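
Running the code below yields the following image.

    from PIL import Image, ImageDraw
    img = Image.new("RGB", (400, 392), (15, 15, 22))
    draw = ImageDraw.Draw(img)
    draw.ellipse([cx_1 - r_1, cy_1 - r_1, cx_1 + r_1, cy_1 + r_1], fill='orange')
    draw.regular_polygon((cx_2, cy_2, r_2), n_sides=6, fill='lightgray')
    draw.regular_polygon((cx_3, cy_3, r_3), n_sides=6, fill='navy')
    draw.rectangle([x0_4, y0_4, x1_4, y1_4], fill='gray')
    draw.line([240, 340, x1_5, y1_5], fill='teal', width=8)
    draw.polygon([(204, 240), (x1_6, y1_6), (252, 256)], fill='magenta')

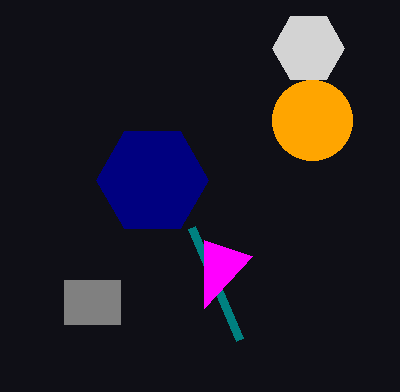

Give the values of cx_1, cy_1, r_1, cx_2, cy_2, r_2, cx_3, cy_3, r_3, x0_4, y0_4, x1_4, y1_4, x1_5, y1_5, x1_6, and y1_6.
cx_1 = 312
cy_1 = 120
r_1 = 40
cx_2 = 308
cy_2 = 48
r_2 = 36
cx_3 = 152
cy_3 = 180
r_3 = 56
x0_4 = 64
y0_4 = 280
x1_4 = 120
y1_4 = 324
x1_5 = 192
y1_5 = 228
x1_6 = 204
y1_6 = 308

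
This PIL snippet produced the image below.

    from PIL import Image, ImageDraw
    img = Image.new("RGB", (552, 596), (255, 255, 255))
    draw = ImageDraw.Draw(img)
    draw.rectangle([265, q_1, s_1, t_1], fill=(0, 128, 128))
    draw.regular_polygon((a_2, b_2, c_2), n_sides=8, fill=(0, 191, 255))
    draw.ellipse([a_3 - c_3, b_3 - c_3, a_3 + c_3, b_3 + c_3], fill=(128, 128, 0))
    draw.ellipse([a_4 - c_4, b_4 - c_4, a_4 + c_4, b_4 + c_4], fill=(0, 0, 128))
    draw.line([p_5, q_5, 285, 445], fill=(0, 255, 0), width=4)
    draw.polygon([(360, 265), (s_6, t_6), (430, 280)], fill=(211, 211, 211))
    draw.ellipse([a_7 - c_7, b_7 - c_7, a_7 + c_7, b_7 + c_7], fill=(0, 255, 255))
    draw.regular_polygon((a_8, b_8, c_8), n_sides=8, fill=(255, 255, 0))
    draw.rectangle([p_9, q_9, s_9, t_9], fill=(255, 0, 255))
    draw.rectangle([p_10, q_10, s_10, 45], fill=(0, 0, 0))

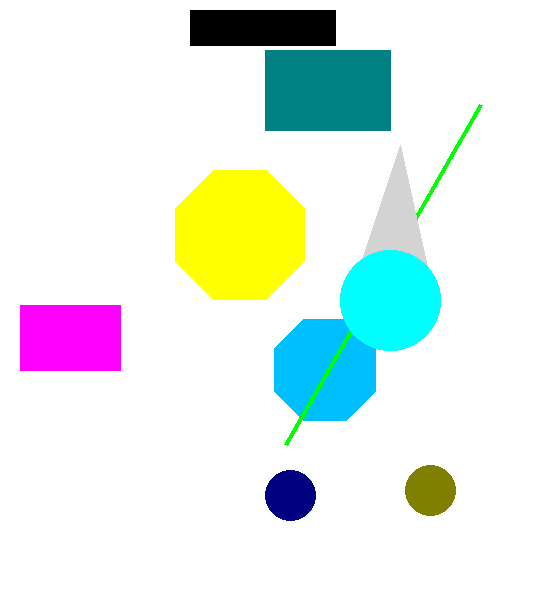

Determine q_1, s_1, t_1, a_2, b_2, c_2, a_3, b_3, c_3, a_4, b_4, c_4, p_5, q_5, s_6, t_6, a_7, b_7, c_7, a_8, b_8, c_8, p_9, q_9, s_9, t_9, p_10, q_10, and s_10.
q_1 = 50
s_1 = 390
t_1 = 130
a_2 = 325
b_2 = 370
c_2 = 55
a_3 = 430
b_3 = 490
c_3 = 25
a_4 = 290
b_4 = 495
c_4 = 25
p_5 = 480
q_5 = 105
s_6 = 400
t_6 = 145
a_7 = 390
b_7 = 300
c_7 = 50
a_8 = 240
b_8 = 235
c_8 = 70
p_9 = 20
q_9 = 305
s_9 = 120
t_9 = 370
p_10 = 190
q_10 = 10
s_10 = 335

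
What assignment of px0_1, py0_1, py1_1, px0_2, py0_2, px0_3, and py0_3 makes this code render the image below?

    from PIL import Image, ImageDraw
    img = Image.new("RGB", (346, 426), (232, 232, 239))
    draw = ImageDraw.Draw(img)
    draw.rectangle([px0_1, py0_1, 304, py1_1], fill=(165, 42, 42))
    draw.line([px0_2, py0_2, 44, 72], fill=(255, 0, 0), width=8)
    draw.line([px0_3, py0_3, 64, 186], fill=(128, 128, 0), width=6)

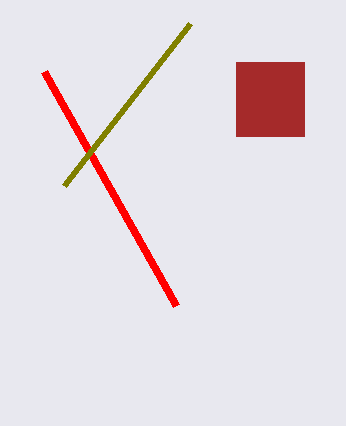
px0_1 = 236
py0_1 = 62
py1_1 = 136
px0_2 = 176
py0_2 = 306
px0_3 = 190
py0_3 = 24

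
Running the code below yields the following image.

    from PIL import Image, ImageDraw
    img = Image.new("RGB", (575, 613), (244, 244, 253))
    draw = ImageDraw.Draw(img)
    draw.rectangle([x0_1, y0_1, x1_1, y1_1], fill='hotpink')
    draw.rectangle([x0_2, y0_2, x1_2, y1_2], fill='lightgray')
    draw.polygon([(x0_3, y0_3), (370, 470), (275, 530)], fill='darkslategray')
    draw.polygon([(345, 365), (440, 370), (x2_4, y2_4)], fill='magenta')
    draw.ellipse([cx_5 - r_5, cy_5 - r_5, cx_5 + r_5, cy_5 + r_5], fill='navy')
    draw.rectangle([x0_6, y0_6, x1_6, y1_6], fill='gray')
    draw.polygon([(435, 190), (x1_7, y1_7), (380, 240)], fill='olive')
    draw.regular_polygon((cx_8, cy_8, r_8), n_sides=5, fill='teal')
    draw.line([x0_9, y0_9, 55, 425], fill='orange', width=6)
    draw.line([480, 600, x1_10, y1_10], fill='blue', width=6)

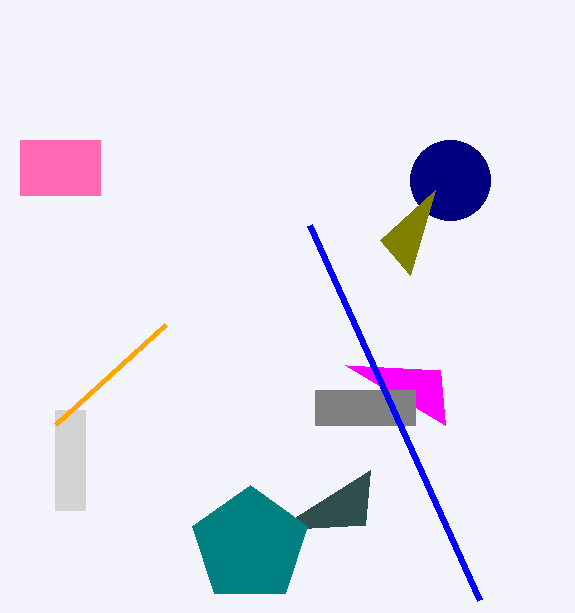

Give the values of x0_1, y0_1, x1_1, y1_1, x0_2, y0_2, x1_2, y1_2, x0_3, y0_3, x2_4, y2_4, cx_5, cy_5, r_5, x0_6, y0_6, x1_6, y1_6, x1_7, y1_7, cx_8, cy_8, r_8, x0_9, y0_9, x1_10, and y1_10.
x0_1 = 20, y0_1 = 140, x1_1 = 100, y1_1 = 195, x0_2 = 55, y0_2 = 410, x1_2 = 85, y1_2 = 510, x0_3 = 365, y0_3 = 525, x2_4 = 445, y2_4 = 425, cx_5 = 450, cy_5 = 180, r_5 = 40, x0_6 = 315, y0_6 = 390, x1_6 = 415, y1_6 = 425, x1_7 = 410, y1_7 = 275, cx_8 = 250, cy_8 = 545, r_8 = 60, x0_9 = 165, y0_9 = 325, x1_10 = 310, y1_10 = 225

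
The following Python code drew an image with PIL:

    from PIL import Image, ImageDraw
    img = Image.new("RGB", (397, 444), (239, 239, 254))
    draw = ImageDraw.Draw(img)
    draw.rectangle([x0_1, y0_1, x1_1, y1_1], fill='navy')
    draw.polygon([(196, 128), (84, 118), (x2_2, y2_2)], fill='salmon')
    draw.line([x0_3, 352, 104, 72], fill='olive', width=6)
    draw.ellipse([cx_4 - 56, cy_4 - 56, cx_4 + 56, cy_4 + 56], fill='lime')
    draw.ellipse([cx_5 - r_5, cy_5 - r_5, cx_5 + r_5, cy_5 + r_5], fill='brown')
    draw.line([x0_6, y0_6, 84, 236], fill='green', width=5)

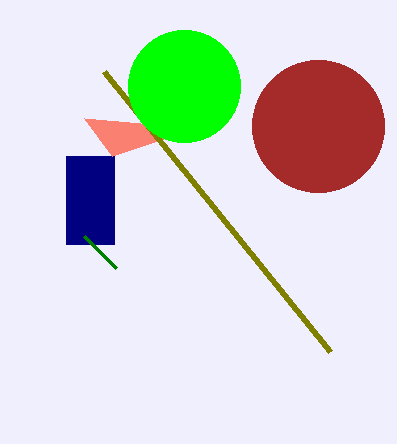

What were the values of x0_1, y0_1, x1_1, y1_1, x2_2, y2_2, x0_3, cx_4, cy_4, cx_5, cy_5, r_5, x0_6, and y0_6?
x0_1 = 66
y0_1 = 156
x1_1 = 114
y1_1 = 244
x2_2 = 112
y2_2 = 156
x0_3 = 330
cx_4 = 184
cy_4 = 86
cx_5 = 318
cy_5 = 126
r_5 = 66
x0_6 = 116
y0_6 = 268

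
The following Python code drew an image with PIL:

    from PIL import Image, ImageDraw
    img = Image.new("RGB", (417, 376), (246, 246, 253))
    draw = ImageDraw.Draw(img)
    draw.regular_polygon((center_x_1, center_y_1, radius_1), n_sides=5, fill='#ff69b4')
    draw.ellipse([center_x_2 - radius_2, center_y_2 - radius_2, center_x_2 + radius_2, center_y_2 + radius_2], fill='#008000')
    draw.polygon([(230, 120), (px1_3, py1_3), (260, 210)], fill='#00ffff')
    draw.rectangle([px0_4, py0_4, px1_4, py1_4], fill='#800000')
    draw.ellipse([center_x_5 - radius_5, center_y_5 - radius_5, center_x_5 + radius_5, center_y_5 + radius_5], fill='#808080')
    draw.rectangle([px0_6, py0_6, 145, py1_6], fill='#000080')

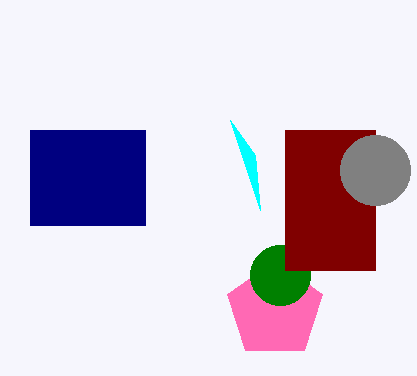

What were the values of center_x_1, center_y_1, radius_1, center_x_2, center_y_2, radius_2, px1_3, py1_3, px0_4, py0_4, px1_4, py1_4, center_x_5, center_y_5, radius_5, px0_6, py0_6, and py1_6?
center_x_1 = 275; center_y_1 = 310; radius_1 = 50; center_x_2 = 280; center_y_2 = 275; radius_2 = 30; px1_3 = 255; py1_3 = 155; px0_4 = 285; py0_4 = 130; px1_4 = 375; py1_4 = 270; center_x_5 = 375; center_y_5 = 170; radius_5 = 35; px0_6 = 30; py0_6 = 130; py1_6 = 225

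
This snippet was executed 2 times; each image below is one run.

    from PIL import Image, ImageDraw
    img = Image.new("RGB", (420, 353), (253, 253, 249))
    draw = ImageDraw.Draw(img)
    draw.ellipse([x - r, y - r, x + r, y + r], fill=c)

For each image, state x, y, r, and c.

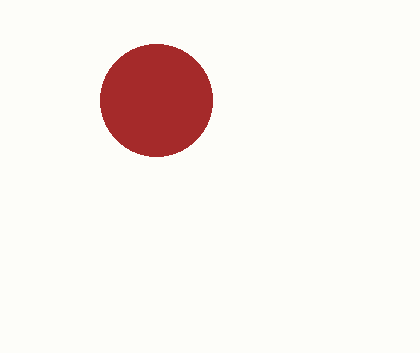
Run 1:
x = 156
y = 100
r = 56
c = 'brown'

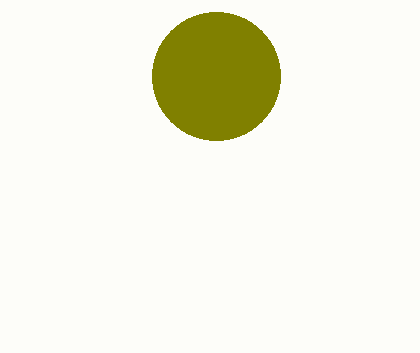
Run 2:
x = 216; y = 76; r = 64; c = 'olive'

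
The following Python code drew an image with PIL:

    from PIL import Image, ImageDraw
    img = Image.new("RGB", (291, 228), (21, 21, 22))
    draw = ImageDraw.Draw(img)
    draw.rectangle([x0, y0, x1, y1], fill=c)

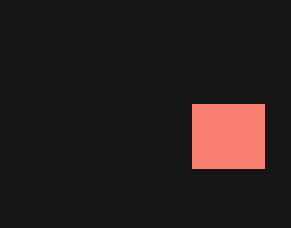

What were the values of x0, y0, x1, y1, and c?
x0 = 192
y0 = 104
x1 = 264
y1 = 168
c = 'salmon'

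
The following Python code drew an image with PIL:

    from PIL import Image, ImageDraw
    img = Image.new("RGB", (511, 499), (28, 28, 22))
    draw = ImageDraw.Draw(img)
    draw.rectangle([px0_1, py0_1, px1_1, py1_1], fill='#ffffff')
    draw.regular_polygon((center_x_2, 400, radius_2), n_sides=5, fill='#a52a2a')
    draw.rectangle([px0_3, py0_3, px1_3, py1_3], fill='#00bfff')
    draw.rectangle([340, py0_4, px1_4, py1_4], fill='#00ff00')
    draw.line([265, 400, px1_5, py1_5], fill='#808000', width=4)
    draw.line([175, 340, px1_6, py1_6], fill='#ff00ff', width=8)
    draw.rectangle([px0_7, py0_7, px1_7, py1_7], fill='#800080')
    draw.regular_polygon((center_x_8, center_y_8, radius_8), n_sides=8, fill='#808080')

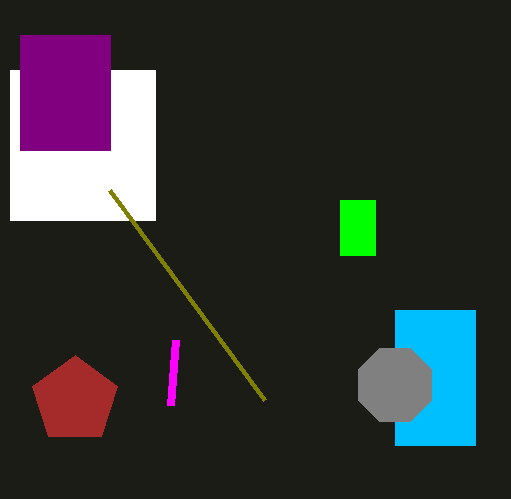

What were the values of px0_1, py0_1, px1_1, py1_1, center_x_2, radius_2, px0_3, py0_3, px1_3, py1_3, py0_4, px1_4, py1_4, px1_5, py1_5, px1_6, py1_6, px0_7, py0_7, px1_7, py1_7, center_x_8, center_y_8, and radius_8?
px0_1 = 10, py0_1 = 70, px1_1 = 155, py1_1 = 220, center_x_2 = 75, radius_2 = 45, px0_3 = 395, py0_3 = 310, px1_3 = 475, py1_3 = 445, py0_4 = 200, px1_4 = 375, py1_4 = 255, px1_5 = 110, py1_5 = 190, px1_6 = 170, py1_6 = 405, px0_7 = 20, py0_7 = 35, px1_7 = 110, py1_7 = 150, center_x_8 = 395, center_y_8 = 385, radius_8 = 40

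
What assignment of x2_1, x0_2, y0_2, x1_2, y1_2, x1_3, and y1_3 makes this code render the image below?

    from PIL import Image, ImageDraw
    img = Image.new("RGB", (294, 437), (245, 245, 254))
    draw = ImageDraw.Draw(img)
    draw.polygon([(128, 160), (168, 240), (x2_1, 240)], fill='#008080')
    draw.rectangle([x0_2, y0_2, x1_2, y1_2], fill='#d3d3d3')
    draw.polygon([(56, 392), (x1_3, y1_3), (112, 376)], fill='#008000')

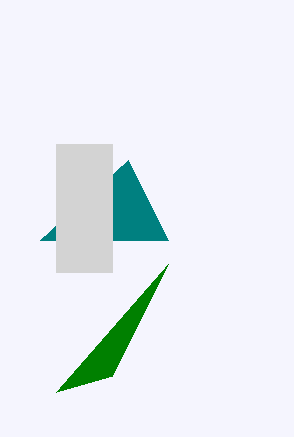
x2_1 = 40; x0_2 = 56; y0_2 = 144; x1_2 = 112; y1_2 = 272; x1_3 = 168; y1_3 = 264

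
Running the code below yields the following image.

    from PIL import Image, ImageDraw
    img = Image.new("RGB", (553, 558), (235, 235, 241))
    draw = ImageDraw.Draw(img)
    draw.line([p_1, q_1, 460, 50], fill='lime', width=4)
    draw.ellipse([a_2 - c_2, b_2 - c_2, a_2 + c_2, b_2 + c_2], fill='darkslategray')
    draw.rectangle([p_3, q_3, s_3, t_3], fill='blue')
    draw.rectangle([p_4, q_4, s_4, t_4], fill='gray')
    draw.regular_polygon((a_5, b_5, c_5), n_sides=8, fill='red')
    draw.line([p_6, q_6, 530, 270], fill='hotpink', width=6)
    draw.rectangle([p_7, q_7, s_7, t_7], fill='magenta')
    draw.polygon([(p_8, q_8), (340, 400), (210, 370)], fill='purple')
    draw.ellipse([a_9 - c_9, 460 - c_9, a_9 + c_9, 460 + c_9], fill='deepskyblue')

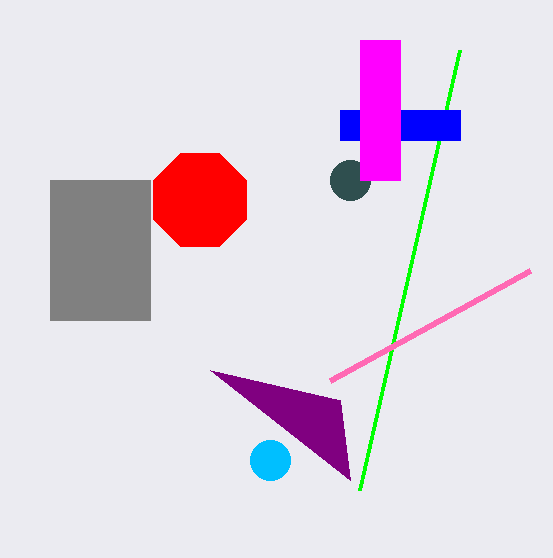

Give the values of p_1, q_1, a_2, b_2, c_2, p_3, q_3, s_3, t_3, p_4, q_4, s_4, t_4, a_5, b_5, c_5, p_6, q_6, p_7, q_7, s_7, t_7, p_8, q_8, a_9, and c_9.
p_1 = 360
q_1 = 490
a_2 = 350
b_2 = 180
c_2 = 20
p_3 = 340
q_3 = 110
s_3 = 460
t_3 = 140
p_4 = 50
q_4 = 180
s_4 = 150
t_4 = 320
a_5 = 200
b_5 = 200
c_5 = 50
p_6 = 330
q_6 = 380
p_7 = 360
q_7 = 40
s_7 = 400
t_7 = 180
p_8 = 350
q_8 = 480
a_9 = 270
c_9 = 20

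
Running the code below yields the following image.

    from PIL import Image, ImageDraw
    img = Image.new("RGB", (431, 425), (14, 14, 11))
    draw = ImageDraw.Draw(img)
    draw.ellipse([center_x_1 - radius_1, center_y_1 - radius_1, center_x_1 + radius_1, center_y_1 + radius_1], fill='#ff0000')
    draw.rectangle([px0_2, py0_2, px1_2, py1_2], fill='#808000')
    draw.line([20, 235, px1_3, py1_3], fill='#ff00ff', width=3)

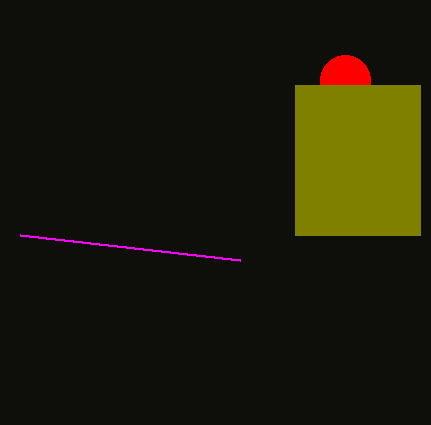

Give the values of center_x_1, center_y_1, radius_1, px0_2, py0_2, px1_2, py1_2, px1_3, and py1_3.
center_x_1 = 345
center_y_1 = 80
radius_1 = 25
px0_2 = 295
py0_2 = 85
px1_2 = 420
py1_2 = 235
px1_3 = 240
py1_3 = 260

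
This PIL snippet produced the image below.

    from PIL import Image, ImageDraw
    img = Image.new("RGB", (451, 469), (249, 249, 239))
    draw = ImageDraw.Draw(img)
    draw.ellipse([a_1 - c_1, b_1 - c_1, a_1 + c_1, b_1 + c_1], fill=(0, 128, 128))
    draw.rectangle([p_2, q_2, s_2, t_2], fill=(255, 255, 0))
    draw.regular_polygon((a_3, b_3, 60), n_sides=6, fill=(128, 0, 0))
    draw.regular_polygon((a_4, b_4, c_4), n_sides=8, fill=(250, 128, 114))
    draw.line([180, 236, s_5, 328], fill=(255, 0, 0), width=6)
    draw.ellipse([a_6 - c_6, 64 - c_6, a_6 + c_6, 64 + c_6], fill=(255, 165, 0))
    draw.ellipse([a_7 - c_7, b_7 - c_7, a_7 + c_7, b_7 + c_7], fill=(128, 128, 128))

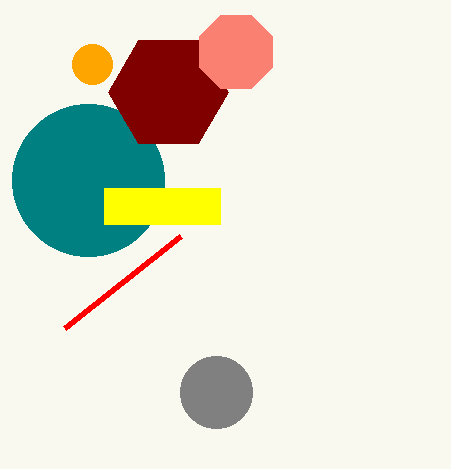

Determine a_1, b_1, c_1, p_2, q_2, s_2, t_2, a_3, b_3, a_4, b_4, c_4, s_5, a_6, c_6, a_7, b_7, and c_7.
a_1 = 88, b_1 = 180, c_1 = 76, p_2 = 104, q_2 = 188, s_2 = 220, t_2 = 224, a_3 = 168, b_3 = 92, a_4 = 236, b_4 = 52, c_4 = 40, s_5 = 64, a_6 = 92, c_6 = 20, a_7 = 216, b_7 = 392, c_7 = 36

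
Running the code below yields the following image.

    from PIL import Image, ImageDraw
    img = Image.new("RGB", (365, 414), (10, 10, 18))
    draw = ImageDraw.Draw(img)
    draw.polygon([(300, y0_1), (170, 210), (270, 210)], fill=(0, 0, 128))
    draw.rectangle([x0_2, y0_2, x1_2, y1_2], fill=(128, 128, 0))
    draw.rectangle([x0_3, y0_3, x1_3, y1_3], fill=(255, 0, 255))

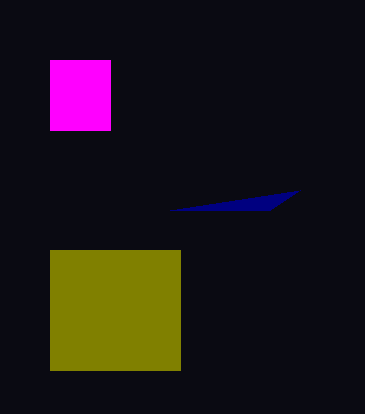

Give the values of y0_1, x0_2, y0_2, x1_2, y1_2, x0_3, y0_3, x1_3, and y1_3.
y0_1 = 190, x0_2 = 50, y0_2 = 250, x1_2 = 180, y1_2 = 370, x0_3 = 50, y0_3 = 60, x1_3 = 110, y1_3 = 130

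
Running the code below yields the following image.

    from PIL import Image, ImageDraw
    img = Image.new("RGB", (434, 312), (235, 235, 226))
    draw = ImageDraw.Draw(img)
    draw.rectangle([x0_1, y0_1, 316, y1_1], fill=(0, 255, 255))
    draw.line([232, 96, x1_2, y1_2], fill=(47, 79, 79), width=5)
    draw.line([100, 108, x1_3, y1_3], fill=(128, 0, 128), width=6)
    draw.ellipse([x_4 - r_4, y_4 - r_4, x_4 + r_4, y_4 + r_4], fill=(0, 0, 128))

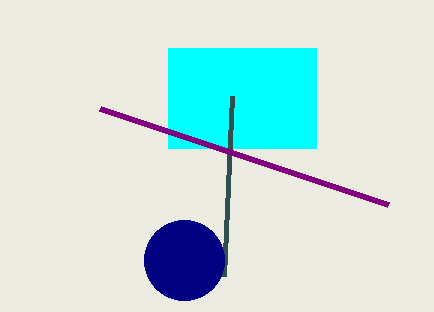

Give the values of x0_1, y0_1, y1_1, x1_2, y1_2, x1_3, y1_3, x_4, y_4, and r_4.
x0_1 = 168, y0_1 = 48, y1_1 = 148, x1_2 = 224, y1_2 = 276, x1_3 = 388, y1_3 = 204, x_4 = 184, y_4 = 260, r_4 = 40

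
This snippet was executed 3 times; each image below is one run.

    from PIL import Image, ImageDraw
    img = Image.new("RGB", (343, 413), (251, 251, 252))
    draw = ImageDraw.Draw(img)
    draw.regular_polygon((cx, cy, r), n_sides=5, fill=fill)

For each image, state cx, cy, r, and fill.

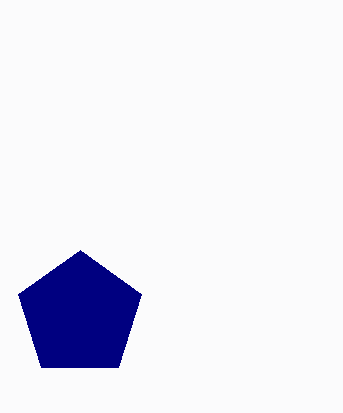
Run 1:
cx = 80, cy = 315, r = 65, fill = 'navy'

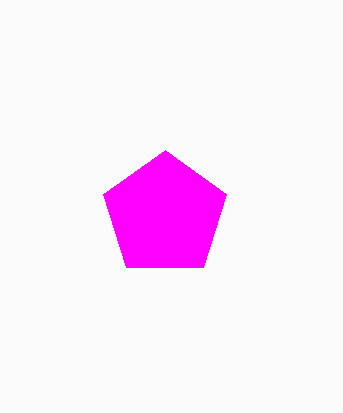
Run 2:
cx = 165, cy = 215, r = 65, fill = 'magenta'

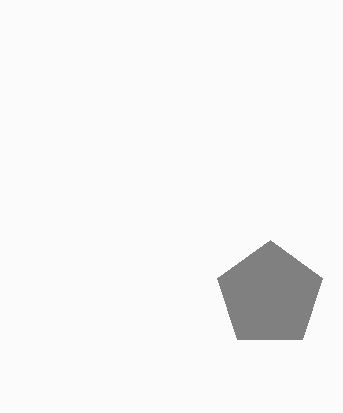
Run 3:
cx = 270, cy = 295, r = 55, fill = 'gray'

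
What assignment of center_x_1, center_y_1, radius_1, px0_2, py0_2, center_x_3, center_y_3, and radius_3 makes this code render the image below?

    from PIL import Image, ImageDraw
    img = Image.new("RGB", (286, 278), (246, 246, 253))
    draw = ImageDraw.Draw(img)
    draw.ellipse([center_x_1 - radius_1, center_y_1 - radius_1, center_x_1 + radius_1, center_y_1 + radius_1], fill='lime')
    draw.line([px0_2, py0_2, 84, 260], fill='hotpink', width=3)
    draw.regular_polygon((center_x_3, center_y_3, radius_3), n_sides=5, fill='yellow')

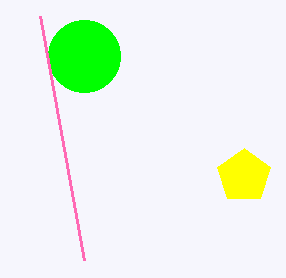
center_x_1 = 84
center_y_1 = 56
radius_1 = 36
px0_2 = 40
py0_2 = 16
center_x_3 = 244
center_y_3 = 176
radius_3 = 28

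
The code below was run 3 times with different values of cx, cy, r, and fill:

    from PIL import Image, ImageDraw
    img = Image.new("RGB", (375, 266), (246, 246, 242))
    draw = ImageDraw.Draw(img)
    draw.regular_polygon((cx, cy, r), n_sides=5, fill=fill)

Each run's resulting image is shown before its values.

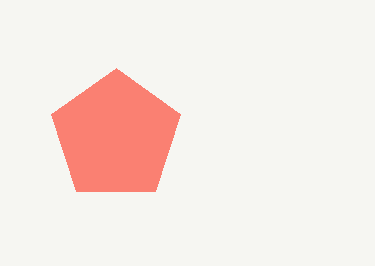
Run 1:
cx = 116
cy = 136
r = 68
fill = 'salmon'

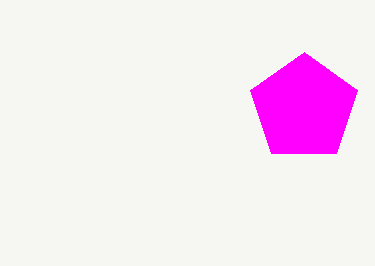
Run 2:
cx = 304; cy = 108; r = 56; fill = 'magenta'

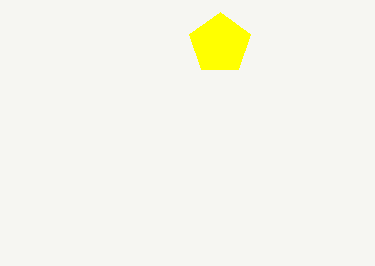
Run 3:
cx = 220; cy = 44; r = 32; fill = 'yellow'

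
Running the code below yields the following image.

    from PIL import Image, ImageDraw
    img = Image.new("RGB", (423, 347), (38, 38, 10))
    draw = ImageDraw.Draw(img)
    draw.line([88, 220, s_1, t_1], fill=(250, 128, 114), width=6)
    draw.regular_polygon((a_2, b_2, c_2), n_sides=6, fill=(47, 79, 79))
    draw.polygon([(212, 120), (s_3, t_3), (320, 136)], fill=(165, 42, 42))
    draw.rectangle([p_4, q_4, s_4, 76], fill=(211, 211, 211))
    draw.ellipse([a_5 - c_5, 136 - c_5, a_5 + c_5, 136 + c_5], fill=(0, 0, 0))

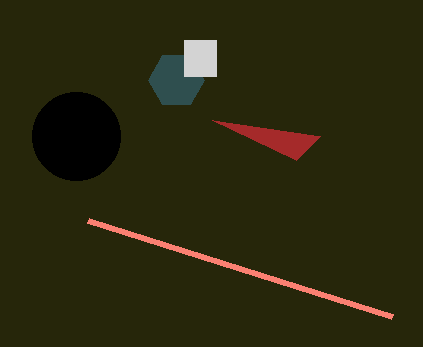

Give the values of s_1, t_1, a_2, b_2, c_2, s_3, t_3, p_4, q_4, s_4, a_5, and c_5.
s_1 = 392; t_1 = 316; a_2 = 176; b_2 = 80; c_2 = 28; s_3 = 296; t_3 = 160; p_4 = 184; q_4 = 40; s_4 = 216; a_5 = 76; c_5 = 44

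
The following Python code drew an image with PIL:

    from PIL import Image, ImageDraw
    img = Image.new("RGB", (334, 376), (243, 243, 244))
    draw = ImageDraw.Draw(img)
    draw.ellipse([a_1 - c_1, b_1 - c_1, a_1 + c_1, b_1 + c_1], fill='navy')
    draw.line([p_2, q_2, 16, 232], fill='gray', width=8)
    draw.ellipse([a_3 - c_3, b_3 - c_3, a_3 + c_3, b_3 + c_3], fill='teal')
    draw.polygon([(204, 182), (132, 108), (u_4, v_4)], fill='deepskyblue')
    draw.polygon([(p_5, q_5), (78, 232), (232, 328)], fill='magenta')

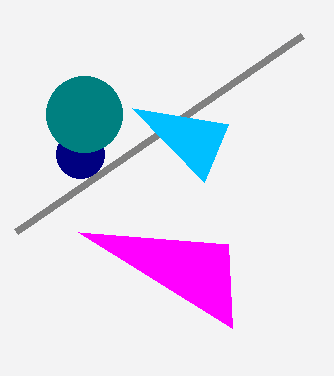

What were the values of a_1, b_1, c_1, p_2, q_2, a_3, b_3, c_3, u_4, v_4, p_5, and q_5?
a_1 = 80, b_1 = 154, c_1 = 24, p_2 = 302, q_2 = 36, a_3 = 84, b_3 = 114, c_3 = 38, u_4 = 228, v_4 = 124, p_5 = 228, q_5 = 244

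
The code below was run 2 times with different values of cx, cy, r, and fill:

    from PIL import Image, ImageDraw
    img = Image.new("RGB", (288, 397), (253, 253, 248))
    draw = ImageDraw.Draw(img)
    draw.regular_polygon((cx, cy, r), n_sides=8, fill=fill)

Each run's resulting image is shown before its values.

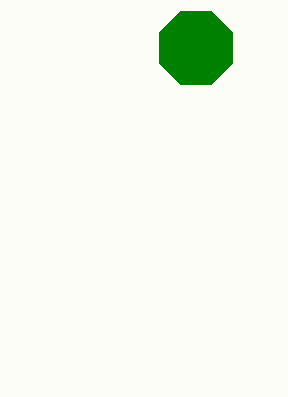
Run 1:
cx = 196, cy = 48, r = 40, fill = 'green'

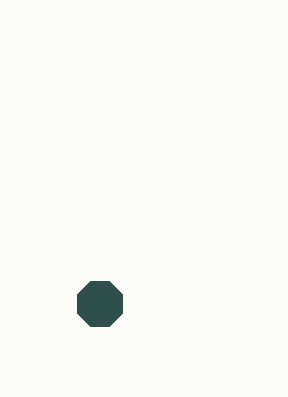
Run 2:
cx = 100; cy = 304; r = 24; fill = 'darkslategray'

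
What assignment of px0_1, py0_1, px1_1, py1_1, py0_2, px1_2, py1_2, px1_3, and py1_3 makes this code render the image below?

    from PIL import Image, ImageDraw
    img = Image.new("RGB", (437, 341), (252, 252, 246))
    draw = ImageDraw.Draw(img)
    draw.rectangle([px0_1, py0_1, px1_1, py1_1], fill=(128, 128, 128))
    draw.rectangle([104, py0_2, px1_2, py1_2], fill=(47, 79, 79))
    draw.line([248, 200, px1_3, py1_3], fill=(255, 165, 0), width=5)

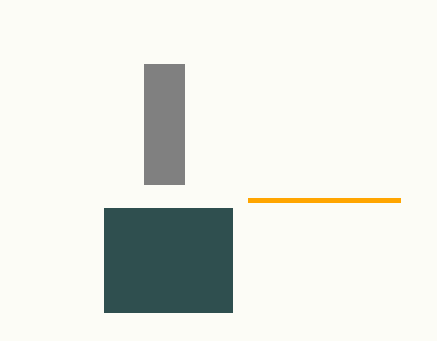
px0_1 = 144
py0_1 = 64
px1_1 = 184
py1_1 = 184
py0_2 = 208
px1_2 = 232
py1_2 = 312
px1_3 = 400
py1_3 = 200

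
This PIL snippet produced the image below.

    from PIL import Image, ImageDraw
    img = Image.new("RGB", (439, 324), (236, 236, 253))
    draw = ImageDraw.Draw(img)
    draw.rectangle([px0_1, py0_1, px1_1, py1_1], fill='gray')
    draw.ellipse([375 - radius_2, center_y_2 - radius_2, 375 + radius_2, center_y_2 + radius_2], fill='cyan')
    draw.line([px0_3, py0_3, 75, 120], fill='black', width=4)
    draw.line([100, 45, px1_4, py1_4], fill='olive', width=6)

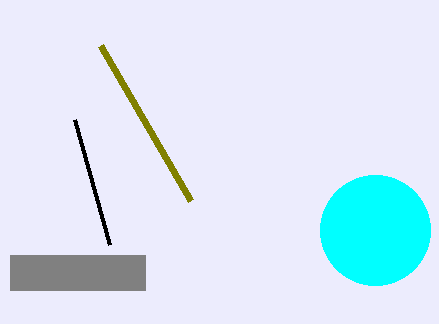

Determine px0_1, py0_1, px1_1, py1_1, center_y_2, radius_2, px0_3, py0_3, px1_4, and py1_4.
px0_1 = 10; py0_1 = 255; px1_1 = 145; py1_1 = 290; center_y_2 = 230; radius_2 = 55; px0_3 = 110; py0_3 = 245; px1_4 = 190; py1_4 = 200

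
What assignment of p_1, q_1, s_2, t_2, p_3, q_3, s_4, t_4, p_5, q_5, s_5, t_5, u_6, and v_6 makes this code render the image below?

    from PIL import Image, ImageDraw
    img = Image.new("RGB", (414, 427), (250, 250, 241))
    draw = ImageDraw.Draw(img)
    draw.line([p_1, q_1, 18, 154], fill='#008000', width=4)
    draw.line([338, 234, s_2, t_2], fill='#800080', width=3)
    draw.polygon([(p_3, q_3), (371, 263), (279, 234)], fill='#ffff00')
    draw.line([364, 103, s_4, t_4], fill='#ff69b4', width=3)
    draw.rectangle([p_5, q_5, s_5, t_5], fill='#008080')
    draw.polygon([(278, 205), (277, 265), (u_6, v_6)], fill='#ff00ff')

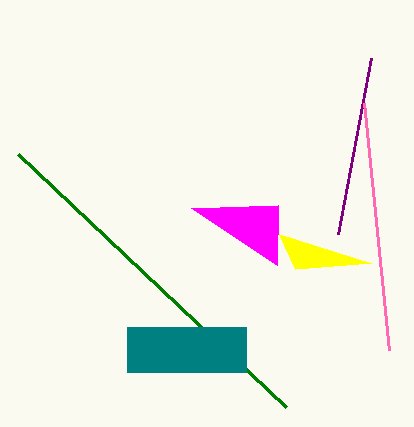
p_1 = 286; q_1 = 407; s_2 = 371; t_2 = 58; p_3 = 295; q_3 = 269; s_4 = 389; t_4 = 350; p_5 = 127; q_5 = 327; s_5 = 246; t_5 = 372; u_6 = 191; v_6 = 208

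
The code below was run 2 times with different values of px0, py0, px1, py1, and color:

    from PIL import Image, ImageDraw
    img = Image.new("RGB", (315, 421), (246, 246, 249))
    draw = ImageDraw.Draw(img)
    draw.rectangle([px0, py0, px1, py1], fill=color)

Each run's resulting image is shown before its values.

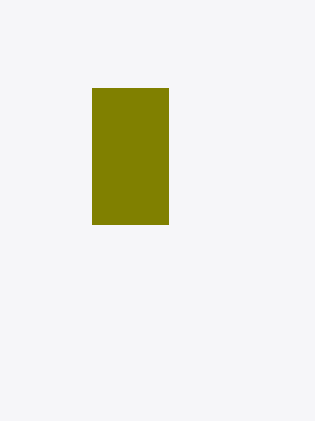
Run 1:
px0 = 92
py0 = 88
px1 = 168
py1 = 224
color = 'olive'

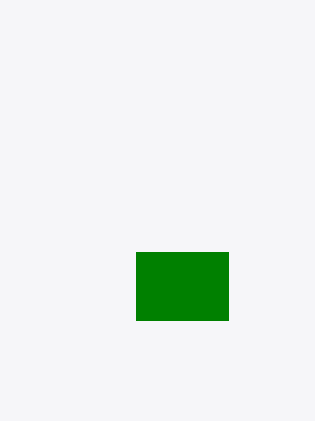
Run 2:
px0 = 136; py0 = 252; px1 = 228; py1 = 320; color = 'green'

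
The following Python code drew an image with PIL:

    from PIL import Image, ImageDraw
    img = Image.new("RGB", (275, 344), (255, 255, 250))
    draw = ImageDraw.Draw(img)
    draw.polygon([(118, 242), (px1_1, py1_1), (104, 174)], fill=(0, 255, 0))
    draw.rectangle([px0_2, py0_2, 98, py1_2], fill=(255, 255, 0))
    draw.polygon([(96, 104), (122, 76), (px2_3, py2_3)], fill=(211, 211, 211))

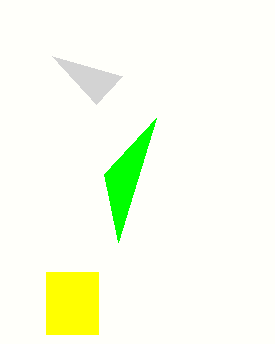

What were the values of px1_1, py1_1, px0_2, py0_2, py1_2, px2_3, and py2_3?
px1_1 = 156; py1_1 = 118; px0_2 = 46; py0_2 = 272; py1_2 = 334; px2_3 = 52; py2_3 = 56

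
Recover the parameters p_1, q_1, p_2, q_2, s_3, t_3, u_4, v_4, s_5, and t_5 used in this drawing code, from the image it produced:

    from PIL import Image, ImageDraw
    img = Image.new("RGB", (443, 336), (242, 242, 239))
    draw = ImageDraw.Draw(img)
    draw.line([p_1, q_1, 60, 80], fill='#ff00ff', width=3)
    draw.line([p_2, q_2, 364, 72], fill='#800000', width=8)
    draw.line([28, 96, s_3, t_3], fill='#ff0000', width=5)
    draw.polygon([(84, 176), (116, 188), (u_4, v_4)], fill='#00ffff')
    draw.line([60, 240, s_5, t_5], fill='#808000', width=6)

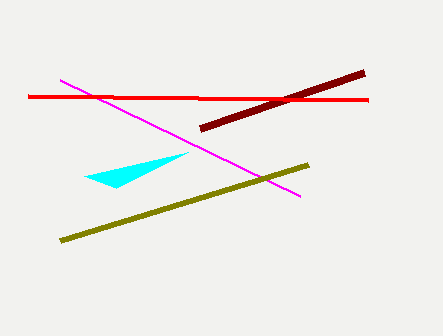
p_1 = 300
q_1 = 196
p_2 = 200
q_2 = 128
s_3 = 368
t_3 = 100
u_4 = 188
v_4 = 152
s_5 = 308
t_5 = 164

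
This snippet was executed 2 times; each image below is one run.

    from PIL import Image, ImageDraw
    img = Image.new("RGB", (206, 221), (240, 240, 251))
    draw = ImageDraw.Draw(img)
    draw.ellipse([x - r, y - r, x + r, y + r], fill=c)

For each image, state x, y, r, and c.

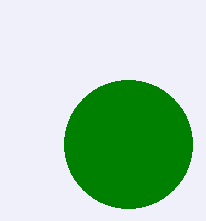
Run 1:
x = 128, y = 144, r = 64, c = 'green'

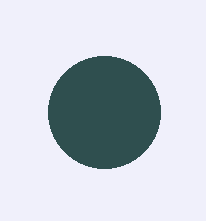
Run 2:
x = 104, y = 112, r = 56, c = 'darkslategray'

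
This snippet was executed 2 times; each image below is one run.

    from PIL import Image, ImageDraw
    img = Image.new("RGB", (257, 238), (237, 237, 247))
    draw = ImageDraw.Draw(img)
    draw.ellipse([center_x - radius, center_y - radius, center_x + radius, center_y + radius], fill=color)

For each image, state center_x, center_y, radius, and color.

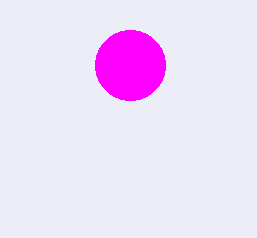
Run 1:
center_x = 130, center_y = 65, radius = 35, color = 'magenta'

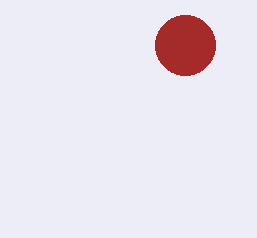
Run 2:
center_x = 185; center_y = 45; radius = 30; color = 'brown'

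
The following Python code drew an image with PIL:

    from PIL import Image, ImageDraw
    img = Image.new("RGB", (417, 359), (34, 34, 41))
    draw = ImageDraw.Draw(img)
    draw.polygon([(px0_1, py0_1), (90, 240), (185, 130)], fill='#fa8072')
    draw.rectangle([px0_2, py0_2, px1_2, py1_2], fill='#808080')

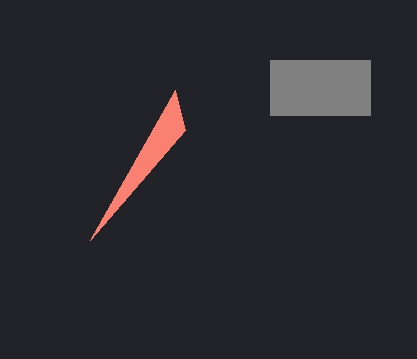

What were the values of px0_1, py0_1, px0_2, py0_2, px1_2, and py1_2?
px0_1 = 175
py0_1 = 90
px0_2 = 270
py0_2 = 60
px1_2 = 370
py1_2 = 115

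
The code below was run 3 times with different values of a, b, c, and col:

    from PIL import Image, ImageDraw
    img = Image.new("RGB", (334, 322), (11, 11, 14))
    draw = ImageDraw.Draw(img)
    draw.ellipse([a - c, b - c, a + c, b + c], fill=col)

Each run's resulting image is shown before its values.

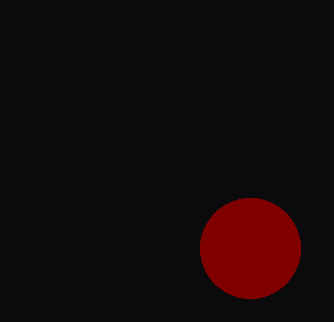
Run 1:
a = 250
b = 248
c = 50
col = 'maroon'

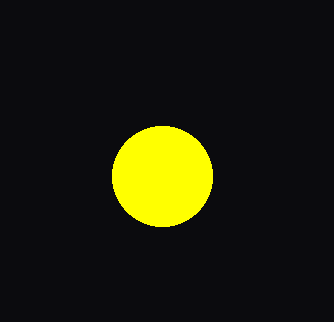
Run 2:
a = 162; b = 176; c = 50; col = 'yellow'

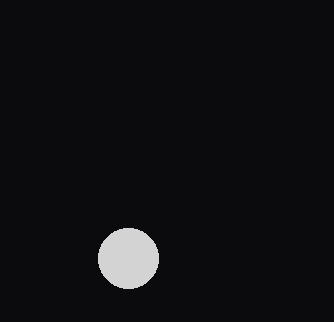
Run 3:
a = 128
b = 258
c = 30
col = 'lightgray'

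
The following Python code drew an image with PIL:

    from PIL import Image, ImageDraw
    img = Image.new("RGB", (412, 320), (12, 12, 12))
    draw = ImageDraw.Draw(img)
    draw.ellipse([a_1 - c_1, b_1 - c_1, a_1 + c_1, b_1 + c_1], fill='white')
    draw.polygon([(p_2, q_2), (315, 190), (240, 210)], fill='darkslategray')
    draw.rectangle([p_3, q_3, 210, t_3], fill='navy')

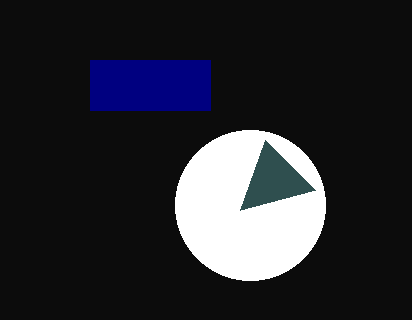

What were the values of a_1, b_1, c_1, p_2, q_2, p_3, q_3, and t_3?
a_1 = 250; b_1 = 205; c_1 = 75; p_2 = 265; q_2 = 140; p_3 = 90; q_3 = 60; t_3 = 110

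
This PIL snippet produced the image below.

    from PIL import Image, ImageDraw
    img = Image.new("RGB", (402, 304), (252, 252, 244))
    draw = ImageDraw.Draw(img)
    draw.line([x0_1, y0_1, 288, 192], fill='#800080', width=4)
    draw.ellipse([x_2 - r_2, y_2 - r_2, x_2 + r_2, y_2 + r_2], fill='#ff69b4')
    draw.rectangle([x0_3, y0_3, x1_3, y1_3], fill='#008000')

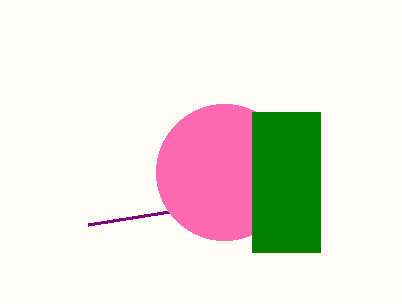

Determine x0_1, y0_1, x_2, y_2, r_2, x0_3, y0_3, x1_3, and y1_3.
x0_1 = 88; y0_1 = 224; x_2 = 224; y_2 = 172; r_2 = 68; x0_3 = 252; y0_3 = 112; x1_3 = 320; y1_3 = 252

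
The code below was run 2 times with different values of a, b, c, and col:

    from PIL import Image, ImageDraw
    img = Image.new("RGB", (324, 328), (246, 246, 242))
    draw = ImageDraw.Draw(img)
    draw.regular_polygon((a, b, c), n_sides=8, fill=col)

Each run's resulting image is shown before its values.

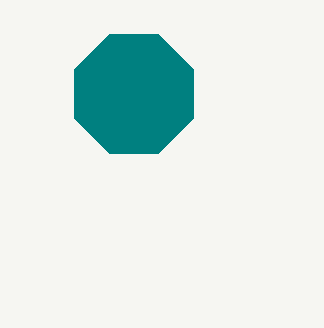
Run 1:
a = 134
b = 94
c = 64
col = 'teal'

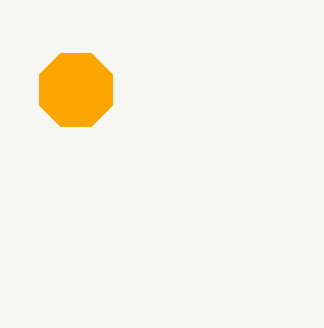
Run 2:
a = 76, b = 90, c = 40, col = 'orange'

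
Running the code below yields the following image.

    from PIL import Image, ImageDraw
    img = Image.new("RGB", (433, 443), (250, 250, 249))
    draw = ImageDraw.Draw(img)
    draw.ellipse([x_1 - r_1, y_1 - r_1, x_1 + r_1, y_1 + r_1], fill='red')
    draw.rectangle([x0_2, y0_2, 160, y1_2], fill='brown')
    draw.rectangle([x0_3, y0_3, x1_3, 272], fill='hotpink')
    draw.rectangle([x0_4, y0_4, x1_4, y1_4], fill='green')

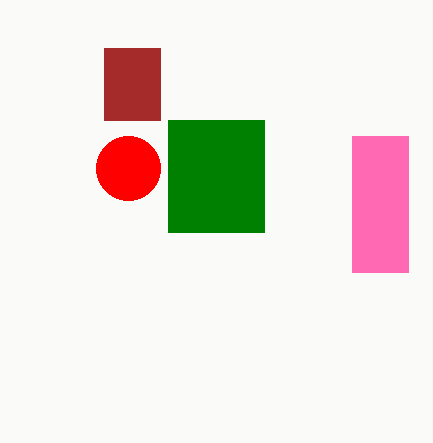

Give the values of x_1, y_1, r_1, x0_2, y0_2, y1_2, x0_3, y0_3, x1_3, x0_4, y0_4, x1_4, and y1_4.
x_1 = 128, y_1 = 168, r_1 = 32, x0_2 = 104, y0_2 = 48, y1_2 = 120, x0_3 = 352, y0_3 = 136, x1_3 = 408, x0_4 = 168, y0_4 = 120, x1_4 = 264, y1_4 = 232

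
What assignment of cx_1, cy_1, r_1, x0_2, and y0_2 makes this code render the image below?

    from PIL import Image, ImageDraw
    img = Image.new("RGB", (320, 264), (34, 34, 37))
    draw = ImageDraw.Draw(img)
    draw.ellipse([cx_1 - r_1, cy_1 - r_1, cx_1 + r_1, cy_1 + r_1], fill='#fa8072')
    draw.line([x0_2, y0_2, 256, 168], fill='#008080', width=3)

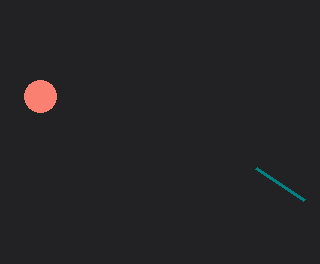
cx_1 = 40, cy_1 = 96, r_1 = 16, x0_2 = 304, y0_2 = 200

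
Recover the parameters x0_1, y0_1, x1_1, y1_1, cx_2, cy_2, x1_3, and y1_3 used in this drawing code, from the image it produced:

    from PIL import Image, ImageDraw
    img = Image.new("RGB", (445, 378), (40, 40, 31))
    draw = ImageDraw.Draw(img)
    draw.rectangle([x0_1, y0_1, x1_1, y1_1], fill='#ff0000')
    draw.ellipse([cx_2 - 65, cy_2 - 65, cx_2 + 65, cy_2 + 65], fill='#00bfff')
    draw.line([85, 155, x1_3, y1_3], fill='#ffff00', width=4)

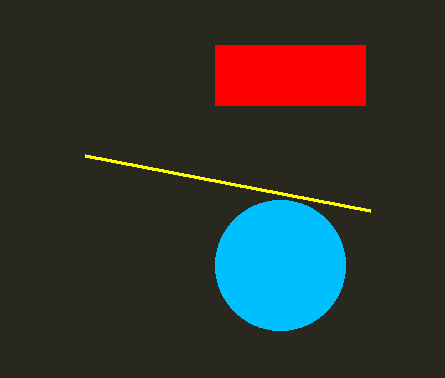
x0_1 = 215
y0_1 = 45
x1_1 = 365
y1_1 = 105
cx_2 = 280
cy_2 = 265
x1_3 = 370
y1_3 = 210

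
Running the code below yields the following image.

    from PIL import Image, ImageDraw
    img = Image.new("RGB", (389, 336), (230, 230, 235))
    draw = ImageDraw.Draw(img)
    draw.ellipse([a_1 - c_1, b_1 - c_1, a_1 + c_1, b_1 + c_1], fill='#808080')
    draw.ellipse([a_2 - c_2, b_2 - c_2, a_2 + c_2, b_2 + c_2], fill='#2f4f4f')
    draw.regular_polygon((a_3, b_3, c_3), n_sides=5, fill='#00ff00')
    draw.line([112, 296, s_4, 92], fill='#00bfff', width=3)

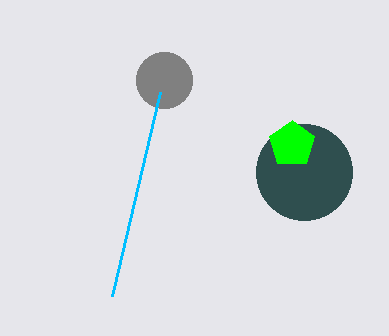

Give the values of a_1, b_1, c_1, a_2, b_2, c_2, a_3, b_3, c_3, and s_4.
a_1 = 164; b_1 = 80; c_1 = 28; a_2 = 304; b_2 = 172; c_2 = 48; a_3 = 292; b_3 = 144; c_3 = 24; s_4 = 160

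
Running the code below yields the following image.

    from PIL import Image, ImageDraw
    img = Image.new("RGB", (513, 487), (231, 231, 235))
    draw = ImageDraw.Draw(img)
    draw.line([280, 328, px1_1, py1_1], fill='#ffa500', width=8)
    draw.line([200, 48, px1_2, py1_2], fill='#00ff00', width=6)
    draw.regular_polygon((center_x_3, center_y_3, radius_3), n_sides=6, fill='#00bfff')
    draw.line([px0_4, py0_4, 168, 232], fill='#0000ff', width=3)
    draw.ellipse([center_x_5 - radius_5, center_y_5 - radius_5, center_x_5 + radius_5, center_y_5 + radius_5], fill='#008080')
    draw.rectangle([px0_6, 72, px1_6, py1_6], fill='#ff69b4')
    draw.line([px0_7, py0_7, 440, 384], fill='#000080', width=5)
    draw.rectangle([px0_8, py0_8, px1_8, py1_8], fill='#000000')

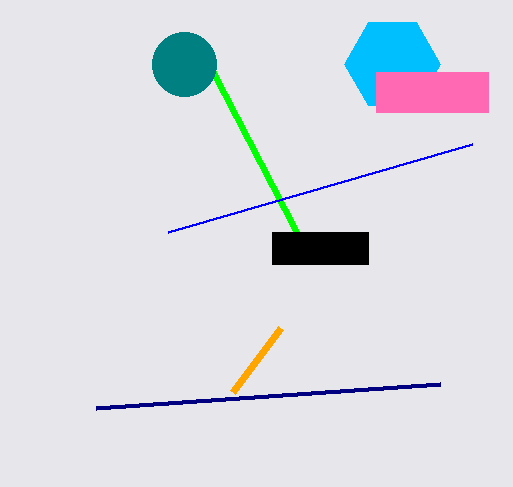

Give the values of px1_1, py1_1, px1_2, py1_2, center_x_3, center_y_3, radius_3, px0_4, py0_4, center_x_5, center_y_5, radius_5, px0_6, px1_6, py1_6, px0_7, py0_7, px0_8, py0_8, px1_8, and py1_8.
px1_1 = 232
py1_1 = 392
px1_2 = 296
py1_2 = 232
center_x_3 = 392
center_y_3 = 64
radius_3 = 48
px0_4 = 472
py0_4 = 144
center_x_5 = 184
center_y_5 = 64
radius_5 = 32
px0_6 = 376
px1_6 = 488
py1_6 = 112
px0_7 = 96
py0_7 = 408
px0_8 = 272
py0_8 = 232
px1_8 = 368
py1_8 = 264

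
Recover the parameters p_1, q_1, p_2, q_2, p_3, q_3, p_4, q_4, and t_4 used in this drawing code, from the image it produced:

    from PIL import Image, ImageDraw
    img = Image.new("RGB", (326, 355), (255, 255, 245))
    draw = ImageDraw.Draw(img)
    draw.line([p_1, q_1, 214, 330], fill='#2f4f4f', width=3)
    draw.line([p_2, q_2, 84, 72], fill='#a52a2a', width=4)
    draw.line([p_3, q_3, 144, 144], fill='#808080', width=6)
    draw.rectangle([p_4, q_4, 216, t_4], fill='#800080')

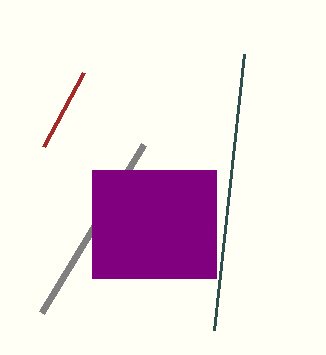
p_1 = 244
q_1 = 54
p_2 = 44
q_2 = 146
p_3 = 42
q_3 = 312
p_4 = 92
q_4 = 170
t_4 = 278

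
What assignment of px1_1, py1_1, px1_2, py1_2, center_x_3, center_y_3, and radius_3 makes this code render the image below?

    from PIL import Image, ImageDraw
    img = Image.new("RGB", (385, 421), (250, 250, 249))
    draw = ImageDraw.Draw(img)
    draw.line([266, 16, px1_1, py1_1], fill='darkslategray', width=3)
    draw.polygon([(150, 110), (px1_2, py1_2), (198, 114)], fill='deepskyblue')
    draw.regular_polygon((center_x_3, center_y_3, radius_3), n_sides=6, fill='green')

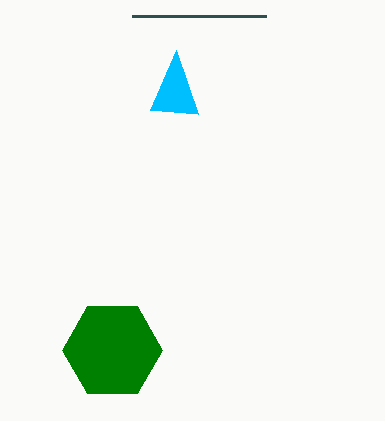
px1_1 = 132, py1_1 = 16, px1_2 = 176, py1_2 = 50, center_x_3 = 112, center_y_3 = 350, radius_3 = 50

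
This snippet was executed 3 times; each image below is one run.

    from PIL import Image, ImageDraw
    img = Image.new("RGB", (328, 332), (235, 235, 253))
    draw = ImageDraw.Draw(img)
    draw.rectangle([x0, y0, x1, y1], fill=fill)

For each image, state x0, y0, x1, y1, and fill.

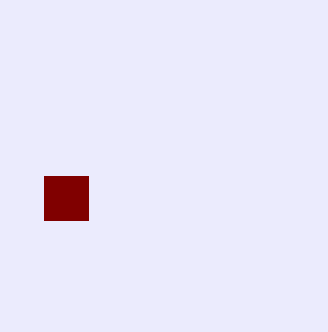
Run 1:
x0 = 44
y0 = 176
x1 = 88
y1 = 220
fill = 'maroon'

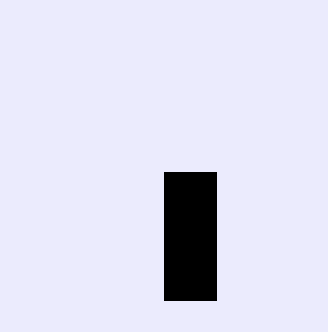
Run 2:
x0 = 164
y0 = 172
x1 = 216
y1 = 300
fill = 'black'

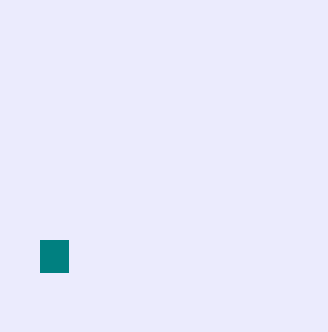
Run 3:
x0 = 40
y0 = 240
x1 = 68
y1 = 272
fill = 'teal'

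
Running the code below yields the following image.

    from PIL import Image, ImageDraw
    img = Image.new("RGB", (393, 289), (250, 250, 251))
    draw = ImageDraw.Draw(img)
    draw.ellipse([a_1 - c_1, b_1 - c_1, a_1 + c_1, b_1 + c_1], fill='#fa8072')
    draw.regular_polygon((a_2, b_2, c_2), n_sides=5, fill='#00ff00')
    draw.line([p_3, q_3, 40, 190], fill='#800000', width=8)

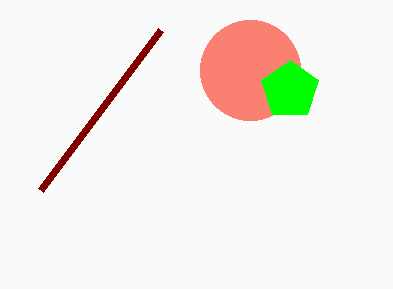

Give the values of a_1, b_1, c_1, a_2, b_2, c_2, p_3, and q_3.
a_1 = 250; b_1 = 70; c_1 = 50; a_2 = 290; b_2 = 90; c_2 = 30; p_3 = 160; q_3 = 30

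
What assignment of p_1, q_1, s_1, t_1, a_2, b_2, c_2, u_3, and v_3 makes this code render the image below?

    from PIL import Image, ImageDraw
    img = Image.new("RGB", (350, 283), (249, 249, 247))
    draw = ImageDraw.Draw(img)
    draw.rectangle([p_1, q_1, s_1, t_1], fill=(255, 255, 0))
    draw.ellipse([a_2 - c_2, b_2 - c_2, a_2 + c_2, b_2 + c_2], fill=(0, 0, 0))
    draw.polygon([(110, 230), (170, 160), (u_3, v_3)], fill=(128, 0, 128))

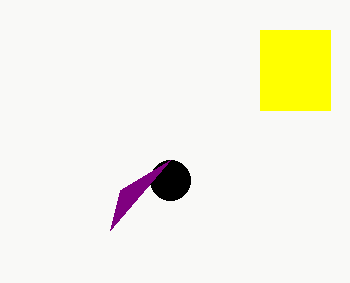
p_1 = 260, q_1 = 30, s_1 = 330, t_1 = 110, a_2 = 170, b_2 = 180, c_2 = 20, u_3 = 120, v_3 = 190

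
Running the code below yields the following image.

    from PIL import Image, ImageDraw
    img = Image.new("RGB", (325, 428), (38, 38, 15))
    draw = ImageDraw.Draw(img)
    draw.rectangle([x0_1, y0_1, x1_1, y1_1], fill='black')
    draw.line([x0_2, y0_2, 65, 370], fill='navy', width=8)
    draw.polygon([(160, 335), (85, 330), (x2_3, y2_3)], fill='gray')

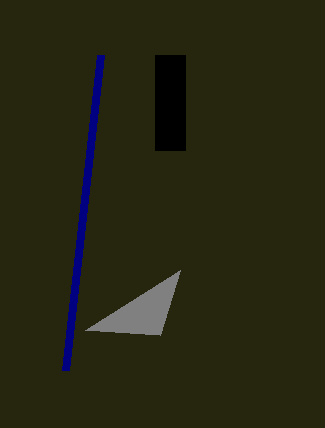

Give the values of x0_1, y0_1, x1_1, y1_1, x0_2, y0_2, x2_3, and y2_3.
x0_1 = 155, y0_1 = 55, x1_1 = 185, y1_1 = 150, x0_2 = 100, y0_2 = 55, x2_3 = 180, y2_3 = 270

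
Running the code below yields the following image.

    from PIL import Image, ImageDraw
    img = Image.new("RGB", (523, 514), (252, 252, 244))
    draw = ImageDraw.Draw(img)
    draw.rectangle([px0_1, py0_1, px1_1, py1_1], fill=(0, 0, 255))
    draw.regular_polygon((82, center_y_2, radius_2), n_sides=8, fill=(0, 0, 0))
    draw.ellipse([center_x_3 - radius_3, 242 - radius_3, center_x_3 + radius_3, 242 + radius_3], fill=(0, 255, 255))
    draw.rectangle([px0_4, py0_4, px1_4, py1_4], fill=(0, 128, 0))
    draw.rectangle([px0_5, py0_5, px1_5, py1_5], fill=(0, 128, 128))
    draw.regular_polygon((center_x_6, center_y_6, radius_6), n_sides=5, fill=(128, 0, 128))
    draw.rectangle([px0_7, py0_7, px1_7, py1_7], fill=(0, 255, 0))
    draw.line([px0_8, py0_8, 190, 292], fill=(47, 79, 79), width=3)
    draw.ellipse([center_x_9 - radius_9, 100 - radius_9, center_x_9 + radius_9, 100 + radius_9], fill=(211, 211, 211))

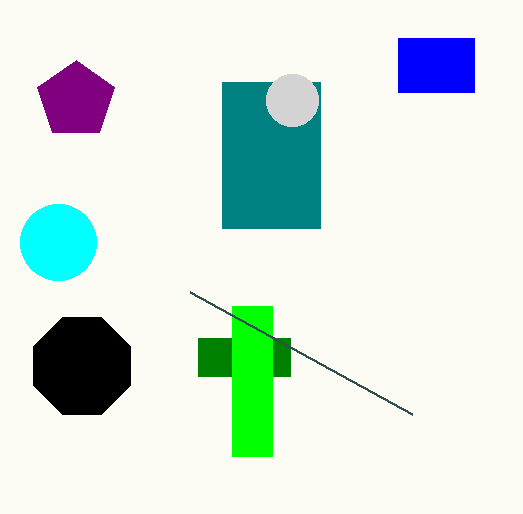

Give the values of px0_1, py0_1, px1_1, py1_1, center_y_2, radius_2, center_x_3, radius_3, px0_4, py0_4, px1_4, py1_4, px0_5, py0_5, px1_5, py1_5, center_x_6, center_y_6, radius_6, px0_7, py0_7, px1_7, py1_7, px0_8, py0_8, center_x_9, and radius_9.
px0_1 = 398; py0_1 = 38; px1_1 = 474; py1_1 = 92; center_y_2 = 366; radius_2 = 52; center_x_3 = 58; radius_3 = 38; px0_4 = 198; py0_4 = 338; px1_4 = 290; py1_4 = 376; px0_5 = 222; py0_5 = 82; px1_5 = 320; py1_5 = 228; center_x_6 = 76; center_y_6 = 100; radius_6 = 40; px0_7 = 232; py0_7 = 306; px1_7 = 272; py1_7 = 456; px0_8 = 412; py0_8 = 414; center_x_9 = 292; radius_9 = 26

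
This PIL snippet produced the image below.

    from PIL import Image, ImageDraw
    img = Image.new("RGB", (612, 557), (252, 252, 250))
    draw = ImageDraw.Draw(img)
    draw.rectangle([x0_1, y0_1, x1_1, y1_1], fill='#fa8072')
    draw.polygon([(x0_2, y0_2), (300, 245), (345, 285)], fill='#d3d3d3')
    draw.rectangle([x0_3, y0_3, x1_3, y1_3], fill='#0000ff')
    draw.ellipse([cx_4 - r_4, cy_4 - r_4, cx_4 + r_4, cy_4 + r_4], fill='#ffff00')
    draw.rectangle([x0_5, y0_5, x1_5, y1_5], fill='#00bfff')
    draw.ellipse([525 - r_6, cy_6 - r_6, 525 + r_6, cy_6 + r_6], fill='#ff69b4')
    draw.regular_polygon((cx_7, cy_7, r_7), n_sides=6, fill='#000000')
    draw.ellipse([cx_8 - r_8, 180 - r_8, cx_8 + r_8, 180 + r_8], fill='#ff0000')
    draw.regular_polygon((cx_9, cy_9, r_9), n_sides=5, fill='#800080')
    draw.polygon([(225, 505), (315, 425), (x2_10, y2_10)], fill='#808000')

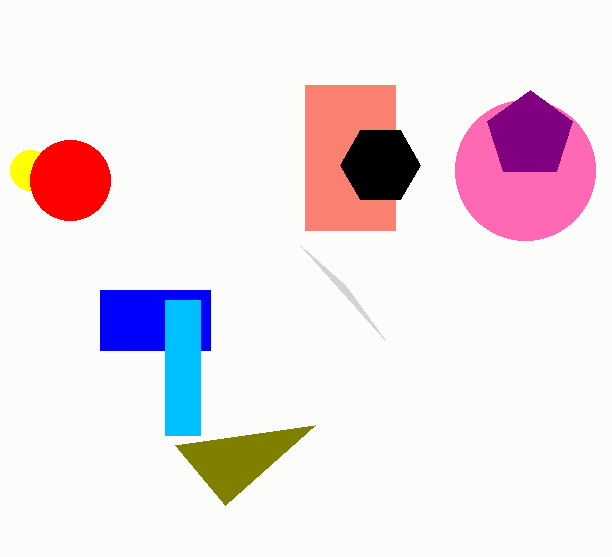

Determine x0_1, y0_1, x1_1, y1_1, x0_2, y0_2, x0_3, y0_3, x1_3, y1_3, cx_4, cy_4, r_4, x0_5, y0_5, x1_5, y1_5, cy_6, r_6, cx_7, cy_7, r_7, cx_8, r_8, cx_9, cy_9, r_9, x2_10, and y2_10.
x0_1 = 305, y0_1 = 85, x1_1 = 395, y1_1 = 230, x0_2 = 385, y0_2 = 340, x0_3 = 100, y0_3 = 290, x1_3 = 210, y1_3 = 350, cx_4 = 30, cy_4 = 170, r_4 = 20, x0_5 = 165, y0_5 = 300, x1_5 = 200, y1_5 = 435, cy_6 = 170, r_6 = 70, cx_7 = 380, cy_7 = 165, r_7 = 40, cx_8 = 70, r_8 = 40, cx_9 = 530, cy_9 = 135, r_9 = 45, x2_10 = 175, y2_10 = 445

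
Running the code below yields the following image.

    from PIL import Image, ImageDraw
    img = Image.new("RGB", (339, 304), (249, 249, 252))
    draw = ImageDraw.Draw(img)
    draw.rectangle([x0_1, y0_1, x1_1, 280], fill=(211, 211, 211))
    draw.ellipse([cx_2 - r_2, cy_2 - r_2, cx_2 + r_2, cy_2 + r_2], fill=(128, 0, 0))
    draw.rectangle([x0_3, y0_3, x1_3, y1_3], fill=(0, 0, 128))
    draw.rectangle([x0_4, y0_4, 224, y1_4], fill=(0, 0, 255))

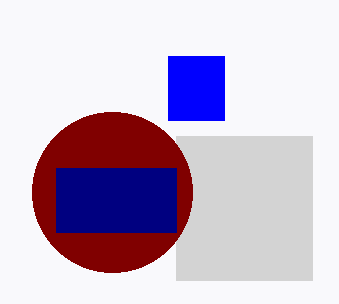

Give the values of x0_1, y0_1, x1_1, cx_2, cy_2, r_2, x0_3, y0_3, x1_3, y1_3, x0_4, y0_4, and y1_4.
x0_1 = 176; y0_1 = 136; x1_1 = 312; cx_2 = 112; cy_2 = 192; r_2 = 80; x0_3 = 56; y0_3 = 168; x1_3 = 176; y1_3 = 232; x0_4 = 168; y0_4 = 56; y1_4 = 120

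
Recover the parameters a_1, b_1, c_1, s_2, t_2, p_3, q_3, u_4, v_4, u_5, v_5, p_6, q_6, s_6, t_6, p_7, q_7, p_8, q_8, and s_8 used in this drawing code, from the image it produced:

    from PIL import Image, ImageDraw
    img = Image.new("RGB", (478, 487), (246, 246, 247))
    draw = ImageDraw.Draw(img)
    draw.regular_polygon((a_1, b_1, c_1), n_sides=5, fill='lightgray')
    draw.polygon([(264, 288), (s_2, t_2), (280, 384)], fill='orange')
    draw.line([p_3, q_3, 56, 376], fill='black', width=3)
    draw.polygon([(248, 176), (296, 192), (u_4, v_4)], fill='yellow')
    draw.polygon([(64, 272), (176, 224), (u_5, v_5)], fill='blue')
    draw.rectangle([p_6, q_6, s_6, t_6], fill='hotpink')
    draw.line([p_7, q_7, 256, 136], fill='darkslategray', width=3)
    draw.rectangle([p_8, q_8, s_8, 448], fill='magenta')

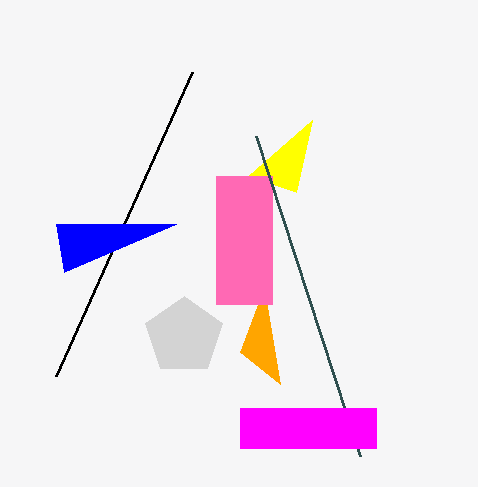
a_1 = 184
b_1 = 336
c_1 = 40
s_2 = 240
t_2 = 352
p_3 = 192
q_3 = 72
u_4 = 312
v_4 = 120
u_5 = 56
v_5 = 224
p_6 = 216
q_6 = 176
s_6 = 272
t_6 = 304
p_7 = 360
q_7 = 456
p_8 = 240
q_8 = 408
s_8 = 376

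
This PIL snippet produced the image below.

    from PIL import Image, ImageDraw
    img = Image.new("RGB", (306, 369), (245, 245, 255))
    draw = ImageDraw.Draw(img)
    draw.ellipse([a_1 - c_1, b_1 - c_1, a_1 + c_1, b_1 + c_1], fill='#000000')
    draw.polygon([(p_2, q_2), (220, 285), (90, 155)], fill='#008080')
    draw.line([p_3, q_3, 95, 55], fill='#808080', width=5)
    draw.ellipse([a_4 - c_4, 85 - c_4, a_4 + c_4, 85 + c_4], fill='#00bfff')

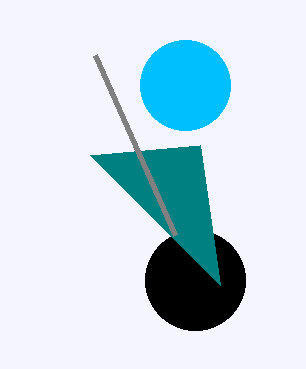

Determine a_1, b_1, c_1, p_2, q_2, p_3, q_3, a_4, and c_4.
a_1 = 195, b_1 = 280, c_1 = 50, p_2 = 200, q_2 = 145, p_3 = 175, q_3 = 235, a_4 = 185, c_4 = 45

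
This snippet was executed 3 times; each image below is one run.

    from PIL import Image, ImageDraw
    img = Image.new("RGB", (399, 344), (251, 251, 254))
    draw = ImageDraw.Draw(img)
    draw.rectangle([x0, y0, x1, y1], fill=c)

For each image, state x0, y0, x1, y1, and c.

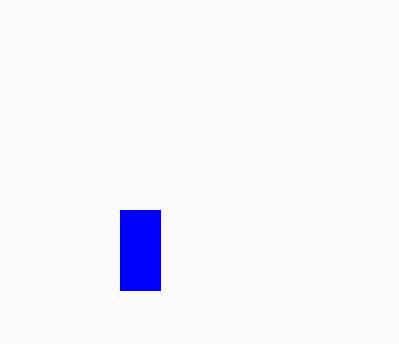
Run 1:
x0 = 120, y0 = 210, x1 = 160, y1 = 290, c = 'blue'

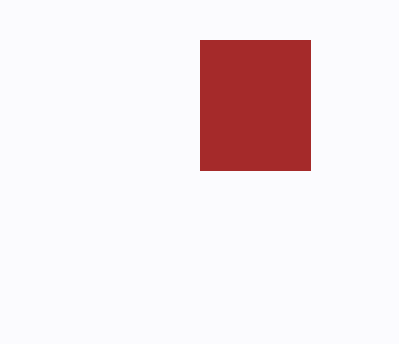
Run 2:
x0 = 200, y0 = 40, x1 = 310, y1 = 170, c = 'brown'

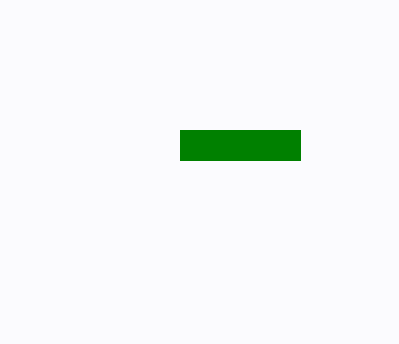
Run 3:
x0 = 180; y0 = 130; x1 = 300; y1 = 160; c = 'green'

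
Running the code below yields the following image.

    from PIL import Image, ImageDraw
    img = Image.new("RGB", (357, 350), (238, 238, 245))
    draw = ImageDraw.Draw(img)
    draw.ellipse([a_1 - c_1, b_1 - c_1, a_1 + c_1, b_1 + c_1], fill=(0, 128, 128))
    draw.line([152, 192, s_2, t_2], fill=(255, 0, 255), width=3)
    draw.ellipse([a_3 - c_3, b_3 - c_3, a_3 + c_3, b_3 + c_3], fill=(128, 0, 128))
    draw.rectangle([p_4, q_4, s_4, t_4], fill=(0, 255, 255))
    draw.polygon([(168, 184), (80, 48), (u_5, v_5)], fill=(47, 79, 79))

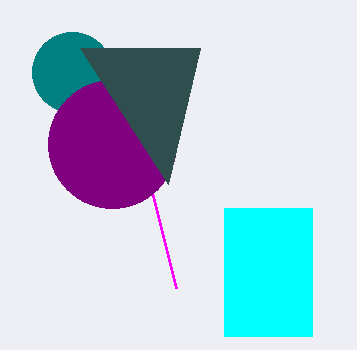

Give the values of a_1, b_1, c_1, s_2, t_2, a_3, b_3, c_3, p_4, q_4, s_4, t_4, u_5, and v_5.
a_1 = 72, b_1 = 72, c_1 = 40, s_2 = 176, t_2 = 288, a_3 = 112, b_3 = 144, c_3 = 64, p_4 = 224, q_4 = 208, s_4 = 312, t_4 = 336, u_5 = 200, v_5 = 48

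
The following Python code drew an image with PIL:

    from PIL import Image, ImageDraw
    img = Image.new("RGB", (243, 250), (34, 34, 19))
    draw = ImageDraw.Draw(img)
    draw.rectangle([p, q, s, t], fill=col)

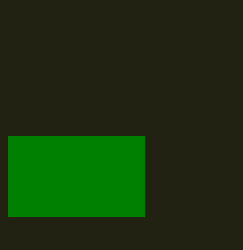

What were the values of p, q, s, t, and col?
p = 8; q = 136; s = 144; t = 216; col = 'green'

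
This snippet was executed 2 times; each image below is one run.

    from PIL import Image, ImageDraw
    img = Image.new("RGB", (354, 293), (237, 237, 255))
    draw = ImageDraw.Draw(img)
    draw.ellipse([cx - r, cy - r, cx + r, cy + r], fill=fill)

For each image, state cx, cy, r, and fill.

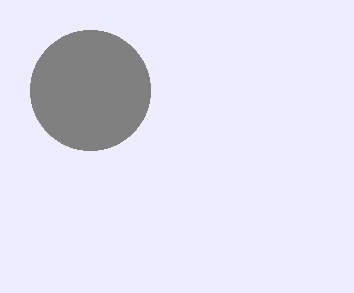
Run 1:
cx = 90
cy = 90
r = 60
fill = 'gray'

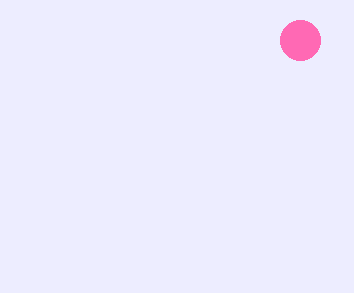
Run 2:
cx = 300, cy = 40, r = 20, fill = 'hotpink'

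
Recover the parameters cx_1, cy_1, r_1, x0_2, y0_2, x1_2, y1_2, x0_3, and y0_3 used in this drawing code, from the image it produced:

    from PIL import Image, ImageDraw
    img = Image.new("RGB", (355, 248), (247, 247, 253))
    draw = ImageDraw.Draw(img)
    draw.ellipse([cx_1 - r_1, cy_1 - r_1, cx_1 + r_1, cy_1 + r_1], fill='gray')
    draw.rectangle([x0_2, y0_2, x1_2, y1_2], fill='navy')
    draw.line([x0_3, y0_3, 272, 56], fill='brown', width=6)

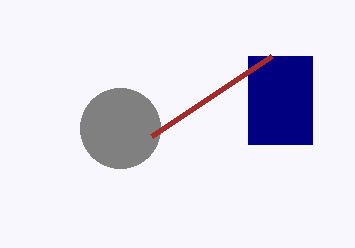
cx_1 = 120, cy_1 = 128, r_1 = 40, x0_2 = 248, y0_2 = 56, x1_2 = 312, y1_2 = 144, x0_3 = 152, y0_3 = 136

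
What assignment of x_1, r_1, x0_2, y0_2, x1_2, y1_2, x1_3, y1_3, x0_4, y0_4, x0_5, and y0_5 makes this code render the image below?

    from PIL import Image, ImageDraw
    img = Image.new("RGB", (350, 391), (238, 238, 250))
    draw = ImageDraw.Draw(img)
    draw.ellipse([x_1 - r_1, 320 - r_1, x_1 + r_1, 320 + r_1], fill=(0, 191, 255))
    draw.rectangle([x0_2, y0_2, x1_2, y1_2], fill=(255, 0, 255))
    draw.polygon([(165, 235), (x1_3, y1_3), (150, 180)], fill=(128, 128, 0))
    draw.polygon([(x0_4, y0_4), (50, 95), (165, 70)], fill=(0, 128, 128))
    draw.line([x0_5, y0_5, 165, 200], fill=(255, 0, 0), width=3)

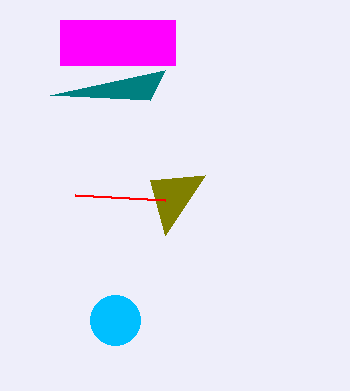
x_1 = 115, r_1 = 25, x0_2 = 60, y0_2 = 20, x1_2 = 175, y1_2 = 65, x1_3 = 205, y1_3 = 175, x0_4 = 150, y0_4 = 100, x0_5 = 75, y0_5 = 195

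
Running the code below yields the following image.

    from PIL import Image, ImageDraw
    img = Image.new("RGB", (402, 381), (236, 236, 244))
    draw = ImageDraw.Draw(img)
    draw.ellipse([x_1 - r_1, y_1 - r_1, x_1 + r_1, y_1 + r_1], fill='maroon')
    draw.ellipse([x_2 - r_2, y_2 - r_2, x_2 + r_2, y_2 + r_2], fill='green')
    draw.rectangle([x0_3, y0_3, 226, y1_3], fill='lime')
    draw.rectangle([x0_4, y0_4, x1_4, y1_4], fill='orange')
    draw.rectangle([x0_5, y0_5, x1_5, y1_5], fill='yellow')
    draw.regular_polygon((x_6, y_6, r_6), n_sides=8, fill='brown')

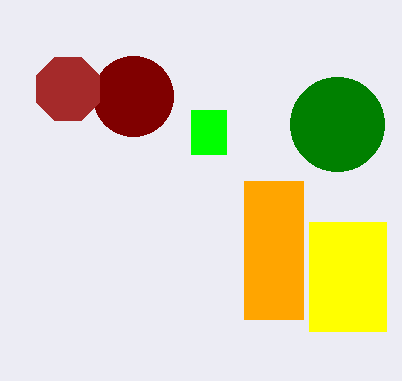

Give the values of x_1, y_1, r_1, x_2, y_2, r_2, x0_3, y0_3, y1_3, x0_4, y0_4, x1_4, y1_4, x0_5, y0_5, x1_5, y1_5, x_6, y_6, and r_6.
x_1 = 133, y_1 = 96, r_1 = 40, x_2 = 337, y_2 = 124, r_2 = 47, x0_3 = 191, y0_3 = 110, y1_3 = 154, x0_4 = 244, y0_4 = 181, x1_4 = 303, y1_4 = 319, x0_5 = 309, y0_5 = 222, x1_5 = 386, y1_5 = 331, x_6 = 68, y_6 = 89, r_6 = 34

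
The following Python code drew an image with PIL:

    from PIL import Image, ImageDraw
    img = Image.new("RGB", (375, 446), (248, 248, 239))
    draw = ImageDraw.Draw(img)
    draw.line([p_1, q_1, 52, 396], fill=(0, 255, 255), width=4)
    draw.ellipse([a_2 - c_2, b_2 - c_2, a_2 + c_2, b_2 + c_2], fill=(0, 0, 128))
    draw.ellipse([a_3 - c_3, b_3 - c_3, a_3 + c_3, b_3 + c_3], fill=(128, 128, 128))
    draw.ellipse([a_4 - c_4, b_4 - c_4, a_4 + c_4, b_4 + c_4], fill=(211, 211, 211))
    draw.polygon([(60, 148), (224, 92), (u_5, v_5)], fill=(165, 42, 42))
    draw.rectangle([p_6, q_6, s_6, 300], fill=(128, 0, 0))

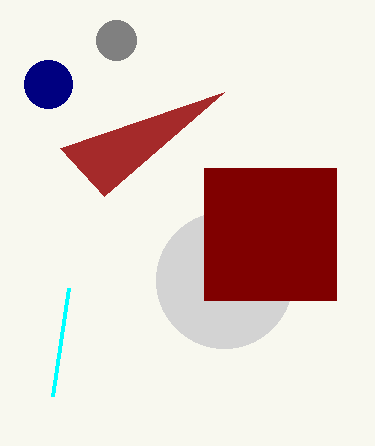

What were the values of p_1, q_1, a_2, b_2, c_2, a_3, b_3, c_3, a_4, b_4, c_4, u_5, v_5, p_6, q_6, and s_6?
p_1 = 68; q_1 = 288; a_2 = 48; b_2 = 84; c_2 = 24; a_3 = 116; b_3 = 40; c_3 = 20; a_4 = 224; b_4 = 280; c_4 = 68; u_5 = 104; v_5 = 196; p_6 = 204; q_6 = 168; s_6 = 336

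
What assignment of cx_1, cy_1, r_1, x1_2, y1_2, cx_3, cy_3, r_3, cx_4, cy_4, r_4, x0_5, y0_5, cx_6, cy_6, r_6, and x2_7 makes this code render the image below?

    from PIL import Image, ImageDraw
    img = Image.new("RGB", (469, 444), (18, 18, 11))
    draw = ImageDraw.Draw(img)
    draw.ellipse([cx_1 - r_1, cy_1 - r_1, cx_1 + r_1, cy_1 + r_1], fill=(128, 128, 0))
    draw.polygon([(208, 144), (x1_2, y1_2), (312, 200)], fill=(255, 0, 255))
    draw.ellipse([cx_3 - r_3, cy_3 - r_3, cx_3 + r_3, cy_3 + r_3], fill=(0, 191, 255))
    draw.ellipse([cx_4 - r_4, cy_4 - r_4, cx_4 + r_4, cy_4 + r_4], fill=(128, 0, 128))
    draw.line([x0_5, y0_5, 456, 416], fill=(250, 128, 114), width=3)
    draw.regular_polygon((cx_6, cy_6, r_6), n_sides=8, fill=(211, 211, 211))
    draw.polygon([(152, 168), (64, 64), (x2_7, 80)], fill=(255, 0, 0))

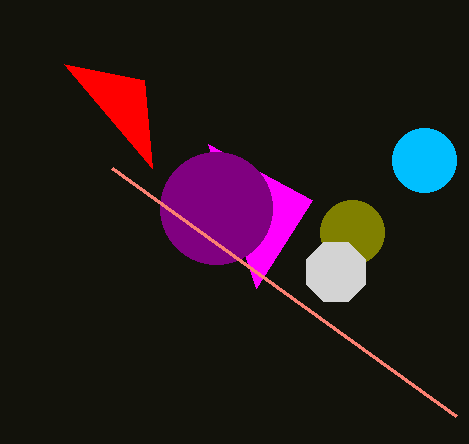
cx_1 = 352
cy_1 = 232
r_1 = 32
x1_2 = 256
y1_2 = 288
cx_3 = 424
cy_3 = 160
r_3 = 32
cx_4 = 216
cy_4 = 208
r_4 = 56
x0_5 = 112
y0_5 = 168
cx_6 = 336
cy_6 = 272
r_6 = 32
x2_7 = 144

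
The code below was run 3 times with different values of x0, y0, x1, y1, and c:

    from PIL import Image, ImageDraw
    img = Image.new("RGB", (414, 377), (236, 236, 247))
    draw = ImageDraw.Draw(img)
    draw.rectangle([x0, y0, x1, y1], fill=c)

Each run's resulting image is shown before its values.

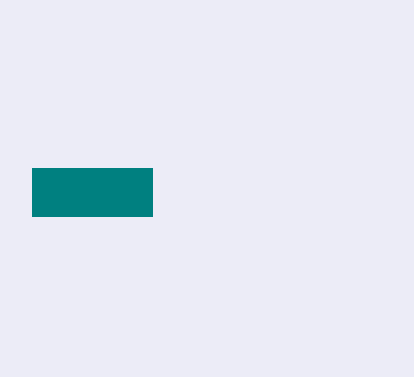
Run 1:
x0 = 32
y0 = 168
x1 = 152
y1 = 216
c = 'teal'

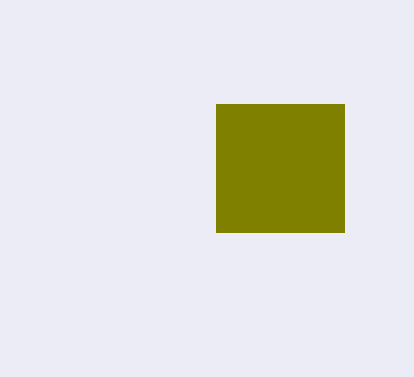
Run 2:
x0 = 216
y0 = 104
x1 = 344
y1 = 232
c = 'olive'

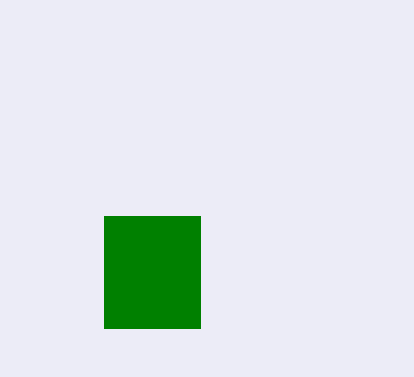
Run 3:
x0 = 104
y0 = 216
x1 = 200
y1 = 328
c = 'green'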